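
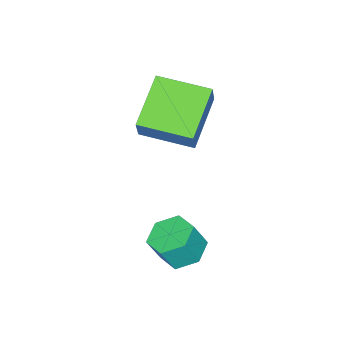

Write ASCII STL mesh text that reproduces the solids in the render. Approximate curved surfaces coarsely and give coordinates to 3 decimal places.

solid 
facet normal -0.421 -0.270 -0.866
outer loop
vertex -2.409 0.066 1.442
vertex -3.065 1.688 1.254
vertex -0.838 0.594 0.514
endloop
endfacet
facet normal 0.373 -0.922 0.107
outer loop
vertex -0.375 0.892 1.466
vertex -2.409 0.066 1.442
vertex -0.838 0.594 0.514
endloop
endfacet
facet normal -0.421 -0.271 -0.866
outer loop
vertex -0.838 0.594 0.514
vertex -3.065 1.688 1.254
vertex -1.493 2.216 0.325
endloop
endfacet
facet normal 0.827 0.277 -0.489
outer loop
vertex -1.493 2.216 0.325
vertex -0.375 0.892 1.466
vertex -0.838 0.594 0.514
endloop
endfacet
facet normal -0.827 -0.278 0.489
outer loop
vertex -2.409 0.066 1.442
vertex -2.602 1.986 2.206
vertex -3.065 1.688 1.254
endloop
endfacet
facet normal 0.373 -0.922 0.107
outer loop
vertex -1.947 0.364 2.395
vertex -2.409 0.066 1.442
vertex -0.375 0.892 1.466
endloop
endfacet
facet normal -0.828 -0.277 0.488
outer loop
vertex -1.947 0.364 2.395
vertex -2.602 1.986 2.206
vertex -2.409 0.066 1.442
endloop
endfacet
facet normal -0.373 0.922 -0.107
outer loop
vertex -3.065 1.688 1.254
vertex -2.602 1.986 2.206
vertex -1.493 2.216 0.325
endloop
endfacet
facet normal 0.827 0.278 -0.488
outer loop
vertex -1.031 2.514 1.278
vertex -0.375 0.892 1.466
vertex -1.493 2.216 0.325
endloop
endfacet
facet normal -0.373 0.922 -0.107
outer loop
vertex -1.493 2.216 0.325
vertex -2.602 1.986 2.206
vertex -1.031 2.514 1.278
endloop
endfacet
facet normal 0.421 0.271 0.866
outer loop
vertex -1.031 2.514 1.278
vertex -1.947 0.364 2.395
vertex -0.375 0.892 1.466
endloop
endfacet
facet normal 0.421 0.271 0.866
outer loop
vertex -2.602 1.986 2.206
vertex -1.947 0.364 2.395
vertex -1.031 2.514 1.278
endloop
endfacet
facet normal -0.365 0.225 -0.903
outer loop
vertex 1.468 3.864 -2.167
vertex 0.786 3.644 -1.946
vertex 0.998 4.357 -1.854
endloop
endfacet
facet normal 0.688 0.719 -0.098
outer loop
vertex 1.468 3.864 -2.167
vertex 0.998 4.357 -1.854
vertex 1.836 3.636 -1.254
endloop
endfacet
facet normal 0.689 0.718 -0.099
outer loop
vertex 1.836 3.636 -1.254
vertex 0.998 4.357 -1.854
vertex 1.366 4.13 -0.941
endloop
endfacet
facet normal 0.364 -0.226 0.903
outer loop
vertex 1.836 3.636 -1.254
vertex 1.366 4.13 -0.941
vertex 1.154 3.416 -1.034
endloop
endfacet
facet normal -0.364 0.225 -0.904
outer loop
vertex 0.998 4.357 -1.854
vertex 0.786 3.644 -1.946
vertex 0.316 4.137 -1.634
endloop
endfacet
facet normal -0.199 0.929 0.311
outer loop
vertex 0.998 4.357 -1.854
vertex 0.316 4.137 -1.634
vertex 1.366 4.13 -0.941
endloop
endfacet
facet normal -0.199 0.929 0.311
outer loop
vertex 1.366 4.13 -0.941
vertex 0.316 4.137 -1.634
vertex 0.683 3.91 -0.721
endloop
endfacet
facet normal 0.364 -0.226 0.904
outer loop
vertex 1.366 4.13 -0.941
vertex 0.683 3.91 -0.721
vertex 1.154 3.416 -1.034
endloop
endfacet
facet normal -0.364 0.225 -0.904
outer loop
vertex 0.316 4.137 -1.634
vertex 0.786 3.644 -1.946
vertex 0.104 3.424 -1.726
endloop
endfacet
facet normal -0.888 0.211 0.409
outer loop
vertex 0.316 4.137 -1.634
vertex 0.104 3.424 -1.726
vertex 0.683 3.91 -0.721
endloop
endfacet
facet normal -0.888 0.209 0.410
outer loop
vertex 0.683 3.91 -0.721
vertex 0.104 3.424 -1.726
vertex 0.472 3.196 -0.813
endloop
endfacet
facet normal 0.365 -0.224 0.904
outer loop
vertex 0.683 3.91 -0.721
vertex 0.472 3.196 -0.813
vertex 1.154 3.416 -1.034
endloop
endfacet
facet normal -0.364 0.226 -0.903
outer loop
vertex 0.104 3.424 -1.726
vertex 0.786 3.644 -1.946
vertex 0.574 2.93 -2.039
endloop
endfacet
facet normal -0.689 -0.718 0.098
outer loop
vertex 0.104 3.424 -1.726
vertex 0.574 2.93 -2.039
vertex 0.472 3.196 -0.813
endloop
endfacet
facet normal -0.688 -0.719 0.099
outer loop
vertex 0.472 3.196 -0.813
vertex 0.574 2.93 -2.039
vertex 0.942 2.703 -1.126
endloop
endfacet
facet normal 0.365 -0.225 0.903
outer loop
vertex 0.472 3.196 -0.813
vertex 0.942 2.703 -1.126
vertex 1.154 3.416 -1.034
endloop
endfacet
facet normal -0.364 0.226 -0.904
outer loop
vertex 0.574 2.93 -2.039
vertex 0.786 3.644 -1.946
vertex 1.257 3.15 -2.259
endloop
endfacet
facet normal 0.199 -0.929 -0.311
outer loop
vertex 0.574 2.93 -2.039
vertex 1.257 3.15 -2.259
vertex 0.942 2.703 -1.126
endloop
endfacet
facet normal 0.199 -0.929 -0.311
outer loop
vertex 0.942 2.703 -1.126
vertex 1.257 3.15 -2.259
vertex 1.624 2.923 -1.346
endloop
endfacet
facet normal 0.364 -0.225 0.904
outer loop
vertex 0.942 2.703 -1.126
vertex 1.624 2.923 -1.346
vertex 1.154 3.416 -1.034
endloop
endfacet
facet normal -0.365 0.224 -0.904
outer loop
vertex 1.257 3.15 -2.259
vertex 0.786 3.644 -1.946
vertex 1.468 3.864 -2.167
endloop
endfacet
facet normal 0.888 -0.210 -0.409
outer loop
vertex 1.257 3.15 -2.259
vertex 1.468 3.864 -2.167
vertex 1.624 2.923 -1.346
endloop
endfacet
facet normal 0.887 -0.211 -0.410
outer loop
vertex 1.624 2.923 -1.346
vertex 1.468 3.864 -2.167
vertex 1.836 3.636 -1.254
endloop
endfacet
facet normal 0.364 -0.225 0.904
outer loop
vertex 1.624 2.923 -1.346
vertex 1.836 3.636 -1.254
vertex 1.154 3.416 -1.034
endloop
endfacet

endsolid


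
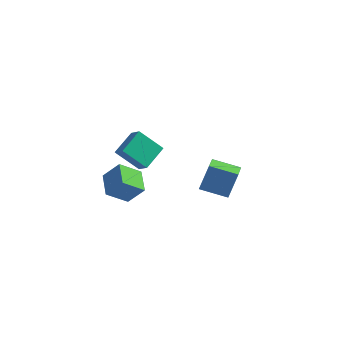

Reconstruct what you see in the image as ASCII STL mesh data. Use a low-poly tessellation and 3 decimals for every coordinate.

solid 
facet normal -0.641 -0.164 -0.750
outer loop
vertex -1.164 -4.453 -2.666
vertex -1.941 -3.383 -2.235
vertex -0.454 -3.619 -3.455
endloop
endfacet
facet normal 0.559 -0.769 -0.310
outer loop
vertex 0.341 -3.417 -2.525
vertex -1.164 -4.453 -2.666
vertex -0.454 -3.619 -3.455
endloop
endfacet
facet normal -0.641 -0.163 -0.750
outer loop
vertex -0.454 -3.619 -3.455
vertex -1.941 -3.383 -2.235
vertex -1.23 -2.55 -3.024
endloop
endfacet
facet normal 0.526 0.618 -0.584
outer loop
vertex -1.23 -2.55 -3.024
vertex 0.341 -3.417 -2.525
vertex -0.454 -3.619 -3.455
endloop
endfacet
facet normal -0.526 -0.618 0.584
outer loop
vertex -1.164 -4.453 -2.666
vertex -1.146 -3.181 -1.305
vertex -1.941 -3.383 -2.235
endloop
endfacet
facet normal 0.559 -0.770 -0.309
outer loop
vertex -0.37 -4.25 -1.736
vertex -1.164 -4.453 -2.666
vertex 0.341 -3.417 -2.525
endloop
endfacet
facet normal -0.526 -0.618 0.584
outer loop
vertex -0.37 -4.25 -1.736
vertex -1.146 -3.181 -1.305
vertex -1.164 -4.453 -2.666
endloop
endfacet
facet normal -0.558 0.770 0.310
outer loop
vertex -1.941 -3.383 -2.235
vertex -1.146 -3.181 -1.305
vertex -1.23 -2.55 -3.024
endloop
endfacet
facet normal 0.526 0.618 -0.584
outer loop
vertex -0.436 -2.347 -2.094
vertex 0.341 -3.417 -2.525
vertex -1.23 -2.55 -3.024
endloop
endfacet
facet normal -0.559 0.769 0.310
outer loop
vertex -1.23 -2.55 -3.024
vertex -1.146 -3.181 -1.305
vertex -0.436 -2.347 -2.094
endloop
endfacet
facet normal 0.641 0.163 0.750
outer loop
vertex -0.436 -2.347 -2.094
vertex -0.37 -4.25 -1.736
vertex 0.341 -3.417 -2.525
endloop
endfacet
facet normal 0.641 0.163 0.750
outer loop
vertex -1.146 -3.181 -1.305
vertex -0.37 -4.25 -1.736
vertex -0.436 -2.347 -2.094
endloop
endfacet
facet normal -0.735 0.388 -0.556
outer loop
vertex -2.764 0.847 -1.82
vertex -1.668 1.294 -2.956
vertex -2.944 -0.5 -2.523
endloop
endfacet
facet normal -0.668 -0.272 0.692
outer loop
vertex -2.312 -0.834 -2.044
vertex -2.764 0.847 -1.82
vertex -2.944 -0.5 -2.523
endloop
endfacet
facet normal -0.735 0.388 -0.556
outer loop
vertex -2.944 -0.5 -2.523
vertex -1.668 1.294 -2.956
vertex -1.848 -0.053 -3.658
endloop
endfacet
facet normal -0.117 -0.880 -0.460
outer loop
vertex -1.848 -0.053 -3.658
vertex -2.312 -0.834 -2.044
vertex -2.944 -0.5 -2.523
endloop
endfacet
facet normal 0.117 0.880 0.459
outer loop
vertex -2.764 0.847 -1.82
vertex -1.036 0.96 -2.477
vertex -1.668 1.294 -2.956
endloop
endfacet
facet normal -0.668 -0.272 0.693
outer loop
vertex -2.132 0.513 -1.342
vertex -2.764 0.847 -1.82
vertex -2.312 -0.834 -2.044
endloop
endfacet
facet normal 0.117 0.880 0.460
outer loop
vertex -2.132 0.513 -1.342
vertex -1.036 0.96 -2.477
vertex -2.764 0.847 -1.82
endloop
endfacet
facet normal 0.668 0.272 -0.692
outer loop
vertex -1.668 1.294 -2.956
vertex -1.036 0.96 -2.477
vertex -1.848 -0.053 -3.658
endloop
endfacet
facet normal -0.117 -0.880 -0.460
outer loop
vertex -1.216 -0.387 -3.18
vertex -2.312 -0.834 -2.044
vertex -1.848 -0.053 -3.658
endloop
endfacet
facet normal 0.668 0.272 -0.693
outer loop
vertex -1.848 -0.053 -3.658
vertex -1.036 0.96 -2.477
vertex -1.216 -0.387 -3.18
endloop
endfacet
facet normal 0.735 -0.388 0.556
outer loop
vertex -1.216 -0.387 -3.18
vertex -2.132 0.513 -1.342
vertex -2.312 -0.834 -2.044
endloop
endfacet
facet normal 0.735 -0.389 0.556
outer loop
vertex -1.036 0.96 -2.477
vertex -2.132 0.513 -1.342
vertex -1.216 -0.387 -3.18
endloop
endfacet
facet normal -0.925 -0.264 0.273
outer loop
vertex 3.68 -3.397 0.152
vertex 3.202 -2.13 -0.242
vertex 3.433 -3.902 -1.173
endloop
endfacet
facet normal 0.339 -0.899 0.279
outer loop
vertex 4.738 -3.53 -1.558
vertex 3.68 -3.397 0.152
vertex 3.433 -3.902 -1.173
endloop
endfacet
facet normal -0.925 -0.264 0.272
outer loop
vertex 3.433 -3.902 -1.173
vertex 3.202 -2.13 -0.242
vertex 2.956 -2.636 -1.568
endloop
endfacet
facet normal -0.171 -0.352 -0.920
outer loop
vertex 2.956 -2.636 -1.568
vertex 4.738 -3.53 -1.558
vertex 3.433 -3.902 -1.173
endloop
endfacet
facet normal 0.172 0.351 0.921
outer loop
vertex 3.68 -3.397 0.152
vertex 4.507 -1.758 -0.627
vertex 3.202 -2.13 -0.242
endloop
endfacet
facet normal 0.339 -0.898 0.280
outer loop
vertex 4.984 -3.024 -0.232
vertex 3.68 -3.397 0.152
vertex 4.738 -3.53 -1.558
endloop
endfacet
facet normal 0.171 0.351 0.921
outer loop
vertex 4.984 -3.024 -0.232
vertex 4.507 -1.758 -0.627
vertex 3.68 -3.397 0.152
endloop
endfacet
facet normal -0.339 0.898 -0.280
outer loop
vertex 3.202 -2.13 -0.242
vertex 4.507 -1.758 -0.627
vertex 2.956 -2.636 -1.568
endloop
endfacet
facet normal -0.171 -0.351 -0.921
outer loop
vertex 4.26 -2.263 -1.952
vertex 4.738 -3.53 -1.558
vertex 2.956 -2.636 -1.568
endloop
endfacet
facet normal -0.339 0.898 -0.279
outer loop
vertex 2.956 -2.636 -1.568
vertex 4.507 -1.758 -0.627
vertex 4.26 -2.263 -1.952
endloop
endfacet
facet normal 0.925 0.264 -0.272
outer loop
vertex 4.26 -2.263 -1.952
vertex 4.984 -3.024 -0.232
vertex 4.738 -3.53 -1.558
endloop
endfacet
facet normal 0.925 0.263 -0.273
outer loop
vertex 4.507 -1.758 -0.627
vertex 4.984 -3.024 -0.232
vertex 4.26 -2.263 -1.952
endloop
endfacet

endsolid


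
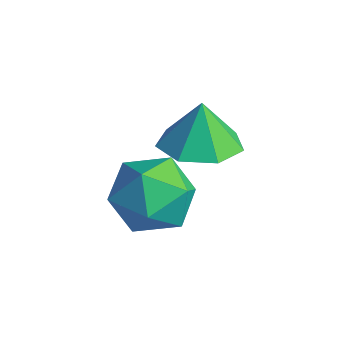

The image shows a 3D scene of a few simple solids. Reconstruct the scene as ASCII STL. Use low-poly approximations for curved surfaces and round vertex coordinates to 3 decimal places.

solid 
facet normal 0.266 0.295 0.917
outer loop
vertex -1.649 -1.64 -3.108
vertex -1.375 -2.648 -2.863
vertex -0.649 -1.983 -3.288
endloop
endfacet
facet normal 0.361 0.820 0.443
outer loop
vertex -1.649 -1.64 -3.108
vertex -0.649 -1.983 -3.288
vertex -1.145 -1.371 -4.016
endloop
endfacet
facet normal -0.269 0.954 0.133
outer loop
vertex -1.649 -1.64 -3.108
vertex -1.145 -1.371 -4.016
vertex -2.178 -1.659 -4.041
endloop
endfacet
facet normal -0.752 0.511 0.416
outer loop
vertex -1.649 -1.64 -3.108
vertex -2.178 -1.659 -4.041
vertex -2.32 -2.447 -3.329
endloop
endfacet
facet normal -0.422 0.104 0.901
outer loop
vertex -1.649 -1.64 -3.108
vertex -2.32 -2.447 -3.329
vertex -1.375 -2.648 -2.863
endloop
endfacet
facet normal 0.809 0.585 -0.060
outer loop
vertex -1.145 -1.371 -4.016
vertex -0.649 -1.983 -3.288
vertex -0.56 -2.213 -4.331
endloop
endfacet
facet normal 0.656 -0.264 0.707
outer loop
vertex -0.649 -1.983 -3.288
vertex -1.375 -2.648 -2.863
vertex -0.702 -3.001 -3.619
endloop
endfacet
facet normal -0.457 -0.572 0.681
outer loop
vertex -1.375 -2.648 -2.863
vertex -2.32 -2.447 -3.329
vertex -1.735 -3.289 -3.644
endloop
endfacet
facet normal -0.991 0.085 -0.103
outer loop
vertex -2.32 -2.447 -3.329
vertex -2.178 -1.659 -4.041
vertex -2.231 -2.677 -4.372
endloop
endfacet
facet normal -0.210 0.801 -0.561
outer loop
vertex -2.178 -1.659 -4.041
vertex -1.145 -1.371 -4.016
vertex -1.505 -2.012 -4.797
endloop
endfacet
facet normal 0.752 -0.511 -0.416
outer loop
vertex -1.231 -3.02 -4.552
vertex -0.56 -2.213 -4.331
vertex -0.702 -3.001 -3.619
endloop
endfacet
facet normal 0.269 -0.954 -0.133
outer loop
vertex -1.231 -3.02 -4.552
vertex -0.702 -3.001 -3.619
vertex -1.735 -3.289 -3.644
endloop
endfacet
facet normal -0.361 -0.820 -0.443
outer loop
vertex -1.231 -3.02 -4.552
vertex -1.735 -3.289 -3.644
vertex -2.231 -2.677 -4.372
endloop
endfacet
facet normal -0.266 -0.295 -0.917
outer loop
vertex -1.231 -3.02 -4.552
vertex -2.231 -2.677 -4.372
vertex -1.505 -2.012 -4.797
endloop
endfacet
facet normal 0.422 -0.104 -0.901
outer loop
vertex -1.231 -3.02 -4.552
vertex -1.505 -2.012 -4.797
vertex -0.56 -2.213 -4.331
endloop
endfacet
facet normal 0.991 -0.085 0.103
outer loop
vertex -0.702 -3.001 -3.619
vertex -0.56 -2.213 -4.331
vertex -0.649 -1.983 -3.288
endloop
endfacet
facet normal 0.210 -0.801 0.561
outer loop
vertex -1.735 -3.289 -3.644
vertex -0.702 -3.001 -3.619
vertex -1.375 -2.648 -2.863
endloop
endfacet
facet normal -0.809 -0.585 0.060
outer loop
vertex -2.231 -2.677 -4.372
vertex -1.735 -3.289 -3.644
vertex -2.32 -2.447 -3.329
endloop
endfacet
facet normal -0.656 0.264 -0.707
outer loop
vertex -1.505 -2.012 -4.797
vertex -2.231 -2.677 -4.372
vertex -2.178 -1.659 -4.041
endloop
endfacet
facet normal 0.457 0.572 -0.681
outer loop
vertex -0.56 -2.213 -4.331
vertex -1.505 -2.012 -4.797
vertex -1.145 -1.371 -4.016
endloop
endfacet
facet normal 0.152 -0.159 -0.975
outer loop
vertex -0.189 -1.551 -2.218
vertex -1.099 -1.305 -2.4
vertex -0.322 -0.742 -2.371
endloop
endfacet
facet normal 0.699 0.242 0.673
outer loop
vertex -0.189 -1.551 -2.218
vertex -0.322 -0.742 -2.371
vertex -1.281 -1.115 -1.24
endloop
endfacet
facet normal 0.151 -0.159 -0.976
outer loop
vertex -0.322 -0.742 -2.371
vertex -1.099 -1.305 -2.4
vertex -1.04 -0.358 -2.545
endloop
endfacet
facet normal 0.302 0.799 0.519
outer loop
vertex -0.322 -0.742 -2.371
vertex -1.04 -0.358 -2.545
vertex -1.281 -1.115 -1.24
endloop
endfacet
facet normal 0.153 -0.159 -0.975
outer loop
vertex -1.04 -0.358 -2.545
vertex -1.099 -1.305 -2.4
vertex -1.802 -0.686 -2.611
endloop
endfacet
facet normal -0.391 0.826 0.407
outer loop
vertex -1.04 -0.358 -2.545
vertex -1.802 -0.686 -2.611
vertex -1.281 -1.115 -1.24
endloop
endfacet
facet normal 0.153 -0.159 -0.975
outer loop
vertex -1.802 -0.686 -2.611
vertex -1.099 -1.305 -2.4
vertex -2.036 -1.48 -2.518
endloop
endfacet
facet normal -0.856 0.301 0.420
outer loop
vertex -1.802 -0.686 -2.611
vertex -2.036 -1.48 -2.518
vertex -1.281 -1.115 -1.24
endloop
endfacet
facet normal 0.153 -0.159 -0.975
outer loop
vertex -2.036 -1.48 -2.518
vertex -1.099 -1.305 -2.4
vertex -1.564 -2.142 -2.336
endloop
endfacet
facet normal -0.745 -0.380 0.549
outer loop
vertex -2.036 -1.48 -2.518
vertex -1.564 -2.142 -2.336
vertex -1.281 -1.115 -1.24
endloop
endfacet
facet normal 0.152 -0.159 -0.976
outer loop
vertex -1.564 -2.142 -2.336
vertex -1.099 -1.305 -2.4
vertex -0.742 -2.174 -2.203
endloop
endfacet
facet normal -0.140 -0.704 0.696
outer loop
vertex -1.564 -2.142 -2.336
vertex -0.742 -2.174 -2.203
vertex -1.281 -1.115 -1.24
endloop
endfacet
facet normal 0.152 -0.159 -0.976
outer loop
vertex -0.742 -2.174 -2.203
vertex -1.099 -1.305 -2.4
vertex -0.189 -1.551 -2.218
endloop
endfacet
facet normal 0.502 -0.428 0.752
outer loop
vertex -0.742 -2.174 -2.203
vertex -0.189 -1.551 -2.218
vertex -1.281 -1.115 -1.24
endloop
endfacet

endsolid


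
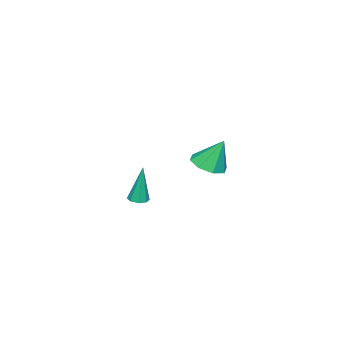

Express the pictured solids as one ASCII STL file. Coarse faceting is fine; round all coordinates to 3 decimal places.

solid 
facet normal 0.056 -0.097 -0.994
outer loop
vertex 4.007 2.319 -4.535
vertex 3.488 2.419 -4.574
vertex 3.928 2.714 -4.578
endloop
endfacet
facet normal 0.941 0.216 0.260
outer loop
vertex 4.007 2.319 -4.535
vertex 3.928 2.714 -4.578
vertex 3.372 2.621 -2.486
endloop
endfacet
facet normal 0.055 -0.095 -0.994
outer loop
vertex 3.928 2.714 -4.578
vertex 3.488 2.419 -4.574
vertex 3.592 2.937 -4.618
endloop
endfacet
facet normal 0.529 0.830 0.178
outer loop
vertex 3.928 2.714 -4.578
vertex 3.592 2.937 -4.618
vertex 3.372 2.621 -2.486
endloop
endfacet
facet normal 0.054 -0.095 -0.994
outer loop
vertex 3.592 2.937 -4.618
vertex 3.488 2.419 -4.574
vertex 3.194 2.856 -4.632
endloop
endfacet
facet normal -0.202 0.972 0.123
outer loop
vertex 3.592 2.937 -4.618
vertex 3.194 2.856 -4.632
vertex 3.372 2.621 -2.486
endloop
endfacet
facet normal 0.054 -0.095 -0.994
outer loop
vertex 3.194 2.856 -4.632
vertex 3.488 2.419 -4.574
vertex 2.969 2.519 -4.612
endloop
endfacet
facet normal -0.821 0.556 0.129
outer loop
vertex 3.194 2.856 -4.632
vertex 2.969 2.519 -4.612
vertex 3.372 2.621 -2.486
endloop
endfacet
facet normal 0.054 -0.097 -0.994
outer loop
vertex 2.969 2.519 -4.612
vertex 3.488 2.419 -4.574
vertex 3.048 2.124 -4.569
endloop
endfacet
facet normal -0.966 -0.172 0.191
outer loop
vertex 2.969 2.519 -4.612
vertex 3.048 2.124 -4.569
vertex 3.372 2.621 -2.486
endloop
endfacet
facet normal 0.054 -0.097 -0.994
outer loop
vertex 3.048 2.124 -4.569
vertex 3.488 2.419 -4.574
vertex 3.385 1.901 -4.529
endloop
endfacet
facet normal -0.553 -0.787 0.274
outer loop
vertex 3.048 2.124 -4.569
vertex 3.385 1.901 -4.529
vertex 3.372 2.621 -2.486
endloop
endfacet
facet normal 0.055 -0.097 -0.994
outer loop
vertex 3.385 1.901 -4.529
vertex 3.488 2.419 -4.574
vertex 3.782 1.982 -4.515
endloop
endfacet
facet normal 0.178 -0.928 0.328
outer loop
vertex 3.385 1.901 -4.529
vertex 3.782 1.982 -4.515
vertex 3.372 2.621 -2.486
endloop
endfacet
facet normal 0.056 -0.096 -0.994
outer loop
vertex 3.782 1.982 -4.515
vertex 3.488 2.419 -4.574
vertex 4.007 2.319 -4.535
endloop
endfacet
facet normal 0.796 -0.512 0.322
outer loop
vertex 3.782 1.982 -4.515
vertex 4.007 2.319 -4.535
vertex 3.372 2.621 -2.486
endloop
endfacet
facet normal 0.134 -0.402 -0.906
outer loop
vertex -2.356 2.995 -5.035
vertex -3.086 2.296 -4.832
vertex -3.075 3.238 -5.249
endloop
endfacet
facet normal 0.285 0.951 0.123
outer loop
vertex -2.356 2.995 -5.035
vertex -3.075 3.238 -5.249
vertex -3.334 3.044 -3.148
endloop
endfacet
facet normal 0.134 -0.402 -0.906
outer loop
vertex -3.075 3.238 -5.249
vertex -3.086 2.296 -4.832
vertex -3.8 2.929 -5.219
endloop
endfacet
facet normal -0.391 0.920 0.037
outer loop
vertex -3.075 3.238 -5.249
vertex -3.8 2.929 -5.219
vertex -3.334 3.044 -3.148
endloop
endfacet
facet normal 0.134 -0.402 -0.906
outer loop
vertex -3.8 2.929 -5.219
vertex -3.086 2.296 -4.832
vertex -4.106 2.25 -4.963
endloop
endfacet
facet normal -0.873 0.458 0.171
outer loop
vertex -3.8 2.929 -5.219
vertex -4.106 2.25 -4.963
vertex -3.334 3.044 -3.148
endloop
endfacet
facet normal 0.134 -0.402 -0.906
outer loop
vertex -4.106 2.25 -4.963
vertex -3.086 2.296 -4.832
vertex -3.815 1.597 -4.63
endloop
endfacet
facet normal -0.880 -0.165 0.446
outer loop
vertex -4.106 2.25 -4.963
vertex -3.815 1.597 -4.63
vertex -3.334 3.044 -3.148
endloop
endfacet
facet normal 0.134 -0.402 -0.906
outer loop
vertex -3.815 1.597 -4.63
vertex -3.086 2.296 -4.832
vertex -3.096 1.354 -4.416
endloop
endfacet
facet normal -0.407 -0.584 0.702
outer loop
vertex -3.815 1.597 -4.63
vertex -3.096 1.354 -4.416
vertex -3.334 3.044 -3.148
endloop
endfacet
facet normal 0.134 -0.402 -0.906
outer loop
vertex -3.096 1.354 -4.416
vertex -3.086 2.296 -4.832
vertex -2.371 1.663 -4.446
endloop
endfacet
facet normal 0.269 -0.554 0.788
outer loop
vertex -3.096 1.354 -4.416
vertex -2.371 1.663 -4.446
vertex -3.334 3.044 -3.148
endloop
endfacet
facet normal 0.133 -0.402 -0.906
outer loop
vertex -2.371 1.663 -4.446
vertex -3.086 2.296 -4.832
vertex -2.065 2.342 -4.702
endloop
endfacet
facet normal 0.751 -0.092 0.654
outer loop
vertex -2.371 1.663 -4.446
vertex -2.065 2.342 -4.702
vertex -3.334 3.044 -3.148
endloop
endfacet
facet normal 0.133 -0.402 -0.906
outer loop
vertex -2.065 2.342 -4.702
vertex -3.086 2.296 -4.832
vertex -2.356 2.995 -5.035
endloop
endfacet
facet normal 0.758 0.531 0.379
outer loop
vertex -2.065 2.342 -4.702
vertex -2.356 2.995 -5.035
vertex -3.334 3.044 -3.148
endloop
endfacet

endsolid


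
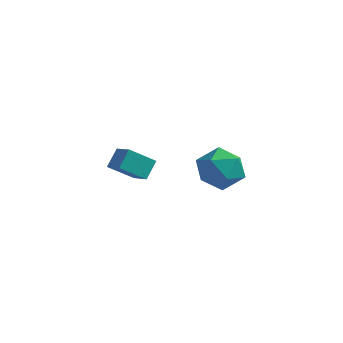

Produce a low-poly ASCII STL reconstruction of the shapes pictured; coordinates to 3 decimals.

solid 
facet normal 0.127 -0.082 0.988
outer loop
vertex 2.746 -2.308 1.012
vertex 2.916 -3.51 0.89
vertex 3.869 -2.75 0.831
endloop
endfacet
facet normal 0.341 0.558 0.757
outer loop
vertex 2.746 -2.308 1.012
vertex 3.869 -2.75 0.831
vertex 3.509 -1.74 0.249
endloop
endfacet
facet normal -0.213 0.874 0.437
outer loop
vertex 2.746 -2.308 1.012
vertex 3.509 -1.74 0.249
vertex 2.335 -1.876 -0.052
endloop
endfacet
facet normal -0.770 0.429 0.472
outer loop
vertex 2.746 -2.308 1.012
vertex 2.335 -1.876 -0.052
vertex 1.969 -2.97 0.345
endloop
endfacet
facet normal -0.560 -0.162 0.813
outer loop
vertex 2.746 -2.308 1.012
vertex 1.969 -2.97 0.345
vertex 2.916 -3.51 0.89
endloop
endfacet
facet normal 0.849 0.456 0.266
outer loop
vertex 3.509 -1.74 0.249
vertex 3.869 -2.75 0.831
vertex 4.151 -2.59 -0.345
endloop
endfacet
facet normal 0.502 -0.580 0.641
outer loop
vertex 3.869 -2.75 0.831
vertex 2.916 -3.51 0.89
vertex 3.785 -3.684 0.052
endloop
endfacet
facet normal -0.609 -0.709 0.356
outer loop
vertex 2.916 -3.51 0.89
vertex 1.969 -2.97 0.345
vertex 2.611 -3.82 -0.249
endloop
endfacet
facet normal -0.949 0.247 -0.194
outer loop
vertex 1.969 -2.97 0.345
vertex 2.335 -1.876 -0.052
vertex 2.251 -2.81 -0.831
endloop
endfacet
facet normal -0.048 0.967 -0.250
outer loop
vertex 2.335 -1.876 -0.052
vertex 3.509 -1.74 0.249
vertex 3.204 -2.05 -0.89
endloop
endfacet
facet normal 0.770 -0.429 -0.472
outer loop
vertex 3.374 -3.252 -1.012
vertex 4.151 -2.59 -0.345
vertex 3.785 -3.684 0.052
endloop
endfacet
facet normal 0.213 -0.874 -0.437
outer loop
vertex 3.374 -3.252 -1.012
vertex 3.785 -3.684 0.052
vertex 2.611 -3.82 -0.249
endloop
endfacet
facet normal -0.341 -0.558 -0.757
outer loop
vertex 3.374 -3.252 -1.012
vertex 2.611 -3.82 -0.249
vertex 2.251 -2.81 -0.831
endloop
endfacet
facet normal -0.127 0.082 -0.988
outer loop
vertex 3.374 -3.252 -1.012
vertex 2.251 -2.81 -0.831
vertex 3.204 -2.05 -0.89
endloop
endfacet
facet normal 0.560 0.162 -0.813
outer loop
vertex 3.374 -3.252 -1.012
vertex 3.204 -2.05 -0.89
vertex 4.151 -2.59 -0.345
endloop
endfacet
facet normal 0.949 -0.247 0.194
outer loop
vertex 3.785 -3.684 0.052
vertex 4.151 -2.59 -0.345
vertex 3.869 -2.75 0.831
endloop
endfacet
facet normal 0.048 -0.967 0.250
outer loop
vertex 2.611 -3.82 -0.249
vertex 3.785 -3.684 0.052
vertex 2.916 -3.51 0.89
endloop
endfacet
facet normal -0.849 -0.456 -0.266
outer loop
vertex 2.251 -2.81 -0.831
vertex 2.611 -3.82 -0.249
vertex 1.969 -2.97 0.345
endloop
endfacet
facet normal -0.502 0.580 -0.641
outer loop
vertex 3.204 -2.05 -0.89
vertex 2.251 -2.81 -0.831
vertex 2.335 -1.876 -0.052
endloop
endfacet
facet normal 0.609 0.709 -0.356
outer loop
vertex 4.151 -2.59 -0.345
vertex 3.204 -2.05 -0.89
vertex 3.509 -1.74 0.249
endloop
endfacet
facet normal -0.778 0.473 -0.414
outer loop
vertex -3.222 -0.489 -1.651
vertex -2.248 0.299 -2.581
vertex -3.305 -1.312 -2.436
endloop
endfacet
facet normal -0.624 -0.505 0.596
outer loop
vertex -2.372 -1.879 -1.939
vertex -3.222 -0.489 -1.651
vertex -3.305 -1.312 -2.436
endloop
endfacet
facet normal -0.778 0.473 -0.414
outer loop
vertex -3.305 -1.312 -2.436
vertex -2.248 0.299 -2.581
vertex -2.331 -0.524 -3.366
endloop
endfacet
facet normal -0.072 -0.722 -0.688
outer loop
vertex -2.331 -0.524 -3.366
vertex -2.372 -1.879 -1.939
vertex -3.305 -1.312 -2.436
endloop
endfacet
facet normal 0.072 0.722 0.688
outer loop
vertex -3.222 -0.489 -1.651
vertex -1.315 -0.268 -2.084
vertex -2.248 0.299 -2.581
endloop
endfacet
facet normal -0.624 -0.505 0.596
outer loop
vertex -2.289 -1.056 -1.154
vertex -3.222 -0.489 -1.651
vertex -2.372 -1.879 -1.939
endloop
endfacet
facet normal 0.072 0.722 0.688
outer loop
vertex -2.289 -1.056 -1.154
vertex -1.315 -0.268 -2.084
vertex -3.222 -0.489 -1.651
endloop
endfacet
facet normal 0.624 0.505 -0.596
outer loop
vertex -2.248 0.299 -2.581
vertex -1.315 -0.268 -2.084
vertex -2.331 -0.524 -3.366
endloop
endfacet
facet normal -0.072 -0.722 -0.688
outer loop
vertex -1.398 -1.091 -2.869
vertex -2.372 -1.879 -1.939
vertex -2.331 -0.524 -3.366
endloop
endfacet
facet normal 0.624 0.505 -0.596
outer loop
vertex -2.331 -0.524 -3.366
vertex -1.315 -0.268 -2.084
vertex -1.398 -1.091 -2.869
endloop
endfacet
facet normal 0.778 -0.473 0.414
outer loop
vertex -1.398 -1.091 -2.869
vertex -2.289 -1.056 -1.154
vertex -2.372 -1.879 -1.939
endloop
endfacet
facet normal 0.778 -0.473 0.414
outer loop
vertex -1.315 -0.268 -2.084
vertex -2.289 -1.056 -1.154
vertex -1.398 -1.091 -2.869
endloop
endfacet

endsolid


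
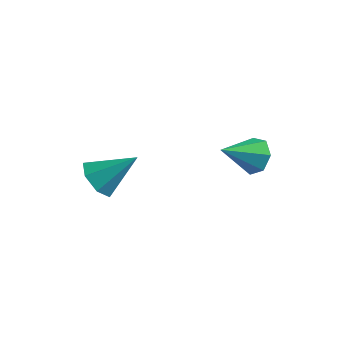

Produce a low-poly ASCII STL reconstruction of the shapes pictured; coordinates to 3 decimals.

solid 
facet normal 0.490 0.671 -0.556
outer loop
vertex 1.593 0.32 -1.81
vertex 1.36 -0.06 -2.474
vertex 0.992 0.533 -2.083
endloop
endfacet
facet normal -0.280 0.354 0.892
outer loop
vertex 1.593 0.32 -1.81
vertex 0.992 0.533 -2.083
vertex 0.54 -1.18 -1.546
endloop
endfacet
facet normal 0.491 0.671 -0.556
outer loop
vertex 0.992 0.533 -2.083
vertex 1.36 -0.06 -2.474
vertex 0.667 0.3 -2.651
endloop
endfacet
facet normal -0.869 0.341 0.357
outer loop
vertex 0.992 0.533 -2.083
vertex 0.667 0.3 -2.651
vertex 0.54 -1.18 -1.546
endloop
endfacet
facet normal 0.491 0.671 -0.556
outer loop
vertex 0.667 0.3 -2.651
vertex 1.36 -0.06 -2.474
vertex 0.864 -0.204 -3.085
endloop
endfacet
facet normal -0.951 -0.129 -0.282
outer loop
vertex 0.667 0.3 -2.651
vertex 0.864 -0.204 -3.085
vertex 0.54 -1.18 -1.546
endloop
endfacet
facet normal 0.490 0.672 -0.556
outer loop
vertex 0.864 -0.204 -3.085
vertex 1.36 -0.06 -2.474
vertex 1.434 -0.599 -3.06
endloop
endfacet
facet normal -0.462 -0.702 -0.542
outer loop
vertex 0.864 -0.204 -3.085
vertex 1.434 -0.599 -3.06
vertex 0.54 -1.18 -1.546
endloop
endfacet
facet normal 0.490 0.671 -0.556
outer loop
vertex 1.434 -0.599 -3.06
vertex 1.36 -0.06 -2.474
vertex 1.948 -0.588 -2.593
endloop
endfacet
facet normal 0.228 -0.946 -0.229
outer loop
vertex 1.434 -0.599 -3.06
vertex 1.948 -0.588 -2.593
vertex 0.54 -1.18 -1.546
endloop
endfacet
facet normal 0.490 0.671 -0.556
outer loop
vertex 1.948 -0.588 -2.593
vertex 1.36 -0.06 -2.474
vertex 2.019 -0.179 -2.037
endloop
endfacet
facet normal 0.600 -0.679 0.423
outer loop
vertex 1.948 -0.588 -2.593
vertex 2.019 -0.179 -2.037
vertex 0.54 -1.18 -1.546
endloop
endfacet
facet normal 0.490 0.671 -0.556
outer loop
vertex 2.019 -0.179 -2.037
vertex 1.36 -0.06 -2.474
vertex 1.593 0.32 -1.81
endloop
endfacet
facet normal 0.374 -0.100 0.922
outer loop
vertex 2.019 -0.179 -2.037
vertex 1.593 0.32 -1.81
vertex 0.54 -1.18 -1.546
endloop
endfacet
facet normal -0.652 -0.442 -0.616
outer loop
vertex -2.636 -3.49 -3.743
vertex -3.303 -3.136 -3.291
vertex -2.873 -2.805 -3.984
endloop
endfacet
facet normal 0.897 0.166 -0.410
outer loop
vertex -2.636 -3.49 -3.743
vertex -2.873 -2.805 -3.984
vertex -2.137 -2.344 -2.189
endloop
endfacet
facet normal -0.652 -0.442 -0.616
outer loop
vertex -2.873 -2.805 -3.984
vertex -3.303 -3.136 -3.291
vertex -3.434 -2.369 -3.703
endloop
endfacet
facet normal 0.437 0.812 -0.388
outer loop
vertex -2.873 -2.805 -3.984
vertex -3.434 -2.369 -3.703
vertex -2.137 -2.344 -2.189
endloop
endfacet
facet normal -0.651 -0.442 -0.616
outer loop
vertex -3.434 -2.369 -3.703
vertex -3.303 -3.136 -3.291
vertex -3.896 -2.511 -3.113
endloop
endfacet
facet normal -0.154 0.981 0.116
outer loop
vertex -3.434 -2.369 -3.703
vertex -3.896 -2.511 -3.113
vertex -2.137 -2.344 -2.189
endloop
endfacet
facet normal -0.652 -0.443 -0.616
outer loop
vertex -3.896 -2.511 -3.113
vertex -3.303 -3.136 -3.291
vertex -3.912 -3.123 -2.656
endloop
endfacet
facet normal -0.429 0.548 0.718
outer loop
vertex -3.896 -2.511 -3.113
vertex -3.912 -3.123 -2.656
vertex -2.137 -2.344 -2.189
endloop
endfacet
facet normal -0.652 -0.442 -0.616
outer loop
vertex -3.912 -3.123 -2.656
vertex -3.303 -3.136 -3.291
vertex -3.47 -3.745 -2.678
endloop
endfacet
facet normal -0.183 -0.164 0.969
outer loop
vertex -3.912 -3.123 -2.656
vertex -3.47 -3.745 -2.678
vertex -2.137 -2.344 -2.189
endloop
endfacet
facet normal -0.652 -0.442 -0.616
outer loop
vertex -3.47 -3.745 -2.678
vertex -3.303 -3.136 -3.291
vertex -2.902 -3.908 -3.162
endloop
endfacet
facet normal 0.400 -0.617 0.677
outer loop
vertex -3.47 -3.745 -2.678
vertex -2.902 -3.908 -3.162
vertex -2.137 -2.344 -2.189
endloop
endfacet
facet normal -0.652 -0.442 -0.616
outer loop
vertex -2.902 -3.908 -3.162
vertex -3.303 -3.136 -3.291
vertex -2.636 -3.49 -3.743
endloop
endfacet
facet normal 0.880 -0.471 0.064
outer loop
vertex -2.902 -3.908 -3.162
vertex -2.636 -3.49 -3.743
vertex -2.137 -2.344 -2.189
endloop
endfacet

endsolid


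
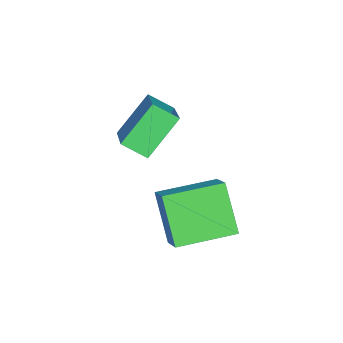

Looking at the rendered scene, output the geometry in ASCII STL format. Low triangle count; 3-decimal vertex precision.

solid 
facet normal -0.580 0.388 0.716
outer loop
vertex 0.875 0.511 4.144
vertex 0.805 1.319 3.649
vertex -0.666 -0.164 3.261
endloop
endfacet
facet normal 0.074 -0.851 0.521
outer loop
vertex 0.315 -0.819 2.051
vertex 0.875 0.511 4.144
vertex -0.666 -0.164 3.261
endloop
endfacet
facet normal -0.580 0.388 0.716
outer loop
vertex -0.666 -0.164 3.261
vertex 0.805 1.319 3.649
vertex -0.736 0.644 2.766
endloop
endfacet
facet normal -0.811 -0.355 -0.465
outer loop
vertex -0.736 0.644 2.766
vertex 0.315 -0.819 2.051
vertex -0.666 -0.164 3.261
endloop
endfacet
facet normal 0.811 0.355 0.465
outer loop
vertex 0.875 0.511 4.144
vertex 1.786 0.664 2.439
vertex 0.805 1.319 3.649
endloop
endfacet
facet normal 0.074 -0.851 0.521
outer loop
vertex 1.856 -0.144 2.934
vertex 0.875 0.511 4.144
vertex 0.315 -0.819 2.051
endloop
endfacet
facet normal 0.811 0.355 0.465
outer loop
vertex 1.856 -0.144 2.934
vertex 1.786 0.664 2.439
vertex 0.875 0.511 4.144
endloop
endfacet
facet normal -0.074 0.851 -0.521
outer loop
vertex 0.805 1.319 3.649
vertex 1.786 0.664 2.439
vertex -0.736 0.644 2.766
endloop
endfacet
facet normal -0.811 -0.355 -0.465
outer loop
vertex 0.245 -0.011 1.556
vertex 0.315 -0.819 2.051
vertex -0.736 0.644 2.766
endloop
endfacet
facet normal -0.074 0.851 -0.521
outer loop
vertex -0.736 0.644 2.766
vertex 1.786 0.664 2.439
vertex 0.245 -0.011 1.556
endloop
endfacet
facet normal 0.580 -0.388 -0.716
outer loop
vertex 0.245 -0.011 1.556
vertex 1.856 -0.144 2.934
vertex 0.315 -0.819 2.051
endloop
endfacet
facet normal 0.580 -0.388 -0.716
outer loop
vertex 1.786 0.664 2.439
vertex 1.856 -0.144 2.934
vertex 0.245 -0.011 1.556
endloop
endfacet
facet normal -0.706 -0.446 -0.550
outer loop
vertex 2.642 1.155 1.716
vertex 1.571 2.695 1.843
vertex 3.394 1.801 0.225
endloop
endfacet
facet normal 0.570 -0.819 -0.068
outer loop
vertex 4.129 2.265 0.797
vertex 2.642 1.155 1.716
vertex 3.394 1.801 0.225
endloop
endfacet
facet normal -0.706 -0.446 -0.550
outer loop
vertex 3.394 1.801 0.225
vertex 1.571 2.695 1.843
vertex 2.323 3.341 0.352
endloop
endfacet
facet normal 0.420 0.361 -0.833
outer loop
vertex 2.323 3.341 0.352
vertex 4.129 2.265 0.797
vertex 3.394 1.801 0.225
endloop
endfacet
facet normal -0.420 -0.361 0.833
outer loop
vertex 2.642 1.155 1.716
vertex 2.306 3.159 2.415
vertex 1.571 2.695 1.843
endloop
endfacet
facet normal 0.570 -0.819 -0.068
outer loop
vertex 3.377 1.619 2.288
vertex 2.642 1.155 1.716
vertex 4.129 2.265 0.797
endloop
endfacet
facet normal -0.420 -0.361 0.833
outer loop
vertex 3.377 1.619 2.288
vertex 2.306 3.159 2.415
vertex 2.642 1.155 1.716
endloop
endfacet
facet normal -0.570 0.819 0.068
outer loop
vertex 1.571 2.695 1.843
vertex 2.306 3.159 2.415
vertex 2.323 3.341 0.352
endloop
endfacet
facet normal 0.420 0.361 -0.833
outer loop
vertex 3.058 3.805 0.924
vertex 4.129 2.265 0.797
vertex 2.323 3.341 0.352
endloop
endfacet
facet normal -0.570 0.819 0.068
outer loop
vertex 2.323 3.341 0.352
vertex 2.306 3.159 2.415
vertex 3.058 3.805 0.924
endloop
endfacet
facet normal 0.706 0.446 0.550
outer loop
vertex 3.058 3.805 0.924
vertex 3.377 1.619 2.288
vertex 4.129 2.265 0.797
endloop
endfacet
facet normal 0.706 0.446 0.550
outer loop
vertex 2.306 3.159 2.415
vertex 3.377 1.619 2.288
vertex 3.058 3.805 0.924
endloop
endfacet

endsolid


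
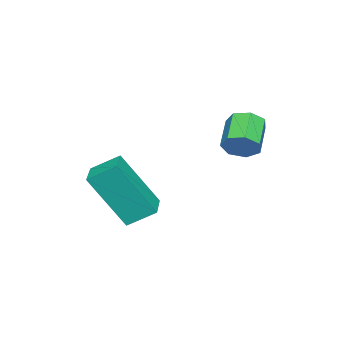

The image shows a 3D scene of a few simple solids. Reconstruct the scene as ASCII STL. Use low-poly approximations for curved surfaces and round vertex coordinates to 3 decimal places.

solid 
facet normal -0.929 -0.369 0.037
outer loop
vertex 2.685 -2.527 0.994
vertex 2.402 -1.763 1.502
vertex 2.241 -1.576 -0.684
endloop
endfacet
facet normal 0.294 -0.796 -0.529
outer loop
vertex 3.198 -1.197 -0.722
vertex 2.685 -2.527 0.994
vertex 2.241 -1.576 -0.684
endloop
endfacet
facet normal -0.929 -0.368 0.037
outer loop
vertex 2.241 -1.576 -0.684
vertex 2.402 -1.763 1.502
vertex 1.958 -0.811 -0.176
endloop
endfacet
facet normal -0.224 0.480 -0.848
outer loop
vertex 1.958 -0.811 -0.176
vertex 3.198 -1.197 -0.722
vertex 2.241 -1.576 -0.684
endloop
endfacet
facet normal 0.224 -0.481 0.848
outer loop
vertex 2.685 -2.527 0.994
vertex 3.359 -1.384 1.464
vertex 2.402 -1.763 1.502
endloop
endfacet
facet normal 0.293 -0.796 -0.529
outer loop
vertex 3.642 -2.149 0.956
vertex 2.685 -2.527 0.994
vertex 3.198 -1.197 -0.722
endloop
endfacet
facet normal 0.223 -0.480 0.848
outer loop
vertex 3.642 -2.149 0.956
vertex 3.359 -1.384 1.464
vertex 2.685 -2.527 0.994
endloop
endfacet
facet normal -0.294 0.796 0.529
outer loop
vertex 2.402 -1.763 1.502
vertex 3.359 -1.384 1.464
vertex 1.958 -0.811 -0.176
endloop
endfacet
facet normal -0.224 0.481 -0.848
outer loop
vertex 2.915 -0.433 -0.214
vertex 3.198 -1.197 -0.722
vertex 1.958 -0.811 -0.176
endloop
endfacet
facet normal -0.294 0.796 0.529
outer loop
vertex 1.958 -0.811 -0.176
vertex 3.359 -1.384 1.464
vertex 2.915 -0.433 -0.214
endloop
endfacet
facet normal 0.929 0.369 -0.037
outer loop
vertex 2.915 -0.433 -0.214
vertex 3.642 -2.149 0.956
vertex 3.198 -1.197 -0.722
endloop
endfacet
facet normal 0.929 0.368 -0.037
outer loop
vertex 3.359 -1.384 1.464
vertex 3.642 -2.149 0.956
vertex 2.915 -0.433 -0.214
endloop
endfacet
facet normal 0.814 0.207 -0.542
outer loop
vertex 1.888 1.644 2.493
vertex 1.642 1.425 2.04
vertex 1.629 1.954 2.222
endloop
endfacet
facet normal 0.230 0.742 0.630
outer loop
vertex 1.888 1.644 2.493
vertex 1.629 1.954 2.222
vertex 0.983 1.415 3.093
endloop
endfacet
facet normal 0.229 0.742 0.630
outer loop
vertex 0.983 1.415 3.093
vertex 1.629 1.954 2.222
vertex 0.724 1.724 2.823
endloop
endfacet
facet normal -0.814 -0.209 0.542
outer loop
vertex 0.983 1.415 3.093
vertex 0.724 1.724 2.823
vertex 0.738 1.195 2.64
endloop
endfacet
facet normal 0.816 0.206 -0.540
outer loop
vertex 1.629 1.954 2.222
vertex 1.642 1.425 2.04
vertex 1.381 1.866 1.814
endloop
endfacet
facet normal -0.272 0.961 -0.042
outer loop
vertex 1.629 1.954 2.222
vertex 1.381 1.866 1.814
vertex 0.724 1.724 2.823
endloop
endfacet
facet normal -0.272 0.961 -0.042
outer loop
vertex 0.724 1.724 2.823
vertex 1.381 1.866 1.814
vertex 0.476 1.636 2.415
endloop
endfacet
facet normal -0.815 -0.209 0.540
outer loop
vertex 0.724 1.724 2.823
vertex 0.476 1.636 2.415
vertex 0.738 1.195 2.64
endloop
endfacet
facet normal 0.815 0.205 -0.541
outer loop
vertex 1.381 1.866 1.814
vertex 1.642 1.425 2.04
vertex 1.329 1.445 1.576
endloop
endfacet
facet normal -0.570 0.457 -0.683
outer loop
vertex 1.381 1.866 1.814
vertex 1.329 1.445 1.576
vertex 0.476 1.636 2.415
endloop
endfacet
facet normal -0.570 0.457 -0.683
outer loop
vertex 0.476 1.636 2.415
vertex 1.329 1.445 1.576
vertex 0.425 1.215 2.176
endloop
endfacet
facet normal -0.815 -0.208 0.541
outer loop
vertex 0.476 1.636 2.415
vertex 0.425 1.215 2.176
vertex 0.738 1.195 2.64
endloop
endfacet
facet normal 0.815 0.208 -0.541
outer loop
vertex 1.329 1.445 1.576
vertex 1.642 1.425 2.04
vertex 1.514 1.009 1.687
endloop
endfacet
facet normal -0.438 -0.392 -0.809
outer loop
vertex 1.329 1.445 1.576
vertex 1.514 1.009 1.687
vertex 0.425 1.215 2.176
endloop
endfacet
facet normal -0.438 -0.392 -0.809
outer loop
vertex 0.425 1.215 2.176
vertex 1.514 1.009 1.687
vertex 0.609 0.78 2.287
endloop
endfacet
facet normal -0.815 -0.207 0.541
outer loop
vertex 0.425 1.215 2.176
vertex 0.609 0.78 2.287
vertex 0.738 1.195 2.64
endloop
endfacet
facet normal 0.815 0.208 -0.540
outer loop
vertex 1.514 1.009 1.687
vertex 1.642 1.425 2.04
vertex 1.795 0.887 2.064
endloop
endfacet
facet normal 0.024 -0.946 -0.324
outer loop
vertex 1.514 1.009 1.687
vertex 1.795 0.887 2.064
vertex 0.609 0.78 2.287
endloop
endfacet
facet normal 0.024 -0.945 -0.326
outer loop
vertex 0.609 0.78 2.287
vertex 1.795 0.887 2.064
vertex 0.89 0.657 2.664
endloop
endfacet
facet normal -0.816 -0.206 0.541
outer loop
vertex 0.609 0.78 2.287
vertex 0.89 0.657 2.664
vertex 0.738 1.195 2.64
endloop
endfacet
facet normal 0.815 0.208 -0.541
outer loop
vertex 1.795 0.887 2.064
vertex 1.642 1.425 2.04
vertex 1.961 1.169 2.422
endloop
endfacet
facet normal 0.467 -0.787 0.403
outer loop
vertex 1.795 0.887 2.064
vertex 1.961 1.169 2.422
vertex 0.89 0.657 2.664
endloop
endfacet
facet normal 0.467 -0.788 0.401
outer loop
vertex 0.89 0.657 2.664
vertex 1.961 1.169 2.422
vertex 1.057 0.939 3.023
endloop
endfacet
facet normal -0.815 -0.206 0.541
outer loop
vertex 0.89 0.657 2.664
vertex 1.057 0.939 3.023
vertex 0.738 1.195 2.64
endloop
endfacet
facet normal 0.815 0.206 -0.542
outer loop
vertex 1.961 1.169 2.422
vertex 1.642 1.425 2.04
vertex 1.888 1.644 2.493
endloop
endfacet
facet normal 0.560 -0.038 0.828
outer loop
vertex 1.961 1.169 2.422
vertex 1.888 1.644 2.493
vertex 1.057 0.939 3.023
endloop
endfacet
facet normal 0.558 -0.035 0.829
outer loop
vertex 1.057 0.939 3.023
vertex 1.888 1.644 2.493
vertex 0.983 1.415 3.093
endloop
endfacet
facet normal -0.815 -0.206 0.541
outer loop
vertex 1.057 0.939 3.023
vertex 0.983 1.415 3.093
vertex 0.738 1.195 2.64
endloop
endfacet

endsolid


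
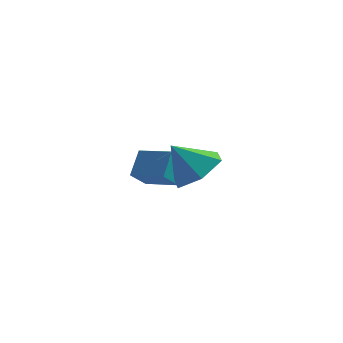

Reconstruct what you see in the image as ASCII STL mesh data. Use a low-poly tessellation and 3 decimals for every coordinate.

solid 
facet normal -0.904 0.364 -0.226
outer loop
vertex 0.413 1.405 -1.885
vertex 0.545 2.226 -1.091
vertex 0.817 1.991 -2.559
endloop
endfacet
facet normal -0.114 -0.715 -0.690
outer loop
vertex 2.055 1.494 -2.249
vertex 0.413 1.405 -1.885
vertex 0.817 1.991 -2.559
endloop
endfacet
facet normal -0.904 0.362 -0.226
outer loop
vertex 0.817 1.991 -2.559
vertex 0.545 2.226 -1.091
vertex 0.948 2.813 -1.764
endloop
endfacet
facet normal 0.412 0.599 -0.687
outer loop
vertex 0.948 2.813 -1.764
vertex 2.055 1.494 -2.249
vertex 0.817 1.991 -2.559
endloop
endfacet
facet normal -0.412 -0.598 0.687
outer loop
vertex 0.413 1.405 -1.885
vertex 1.783 1.729 -0.781
vertex 0.545 2.226 -1.091
endloop
endfacet
facet normal -0.115 -0.714 -0.691
outer loop
vertex 1.652 0.907 -1.576
vertex 0.413 1.405 -1.885
vertex 2.055 1.494 -2.249
endloop
endfacet
facet normal -0.412 -0.599 0.687
outer loop
vertex 1.652 0.907 -1.576
vertex 1.783 1.729 -0.781
vertex 0.413 1.405 -1.885
endloop
endfacet
facet normal 0.114 0.714 0.691
outer loop
vertex 0.545 2.226 -1.091
vertex 1.783 1.729 -0.781
vertex 0.948 2.813 -1.764
endloop
endfacet
facet normal 0.412 0.598 -0.687
outer loop
vertex 2.187 2.315 -1.455
vertex 2.055 1.494 -2.249
vertex 0.948 2.813 -1.764
endloop
endfacet
facet normal 0.115 0.714 0.690
outer loop
vertex 0.948 2.813 -1.764
vertex 1.783 1.729 -0.781
vertex 2.187 2.315 -1.455
endloop
endfacet
facet normal 0.904 -0.363 0.225
outer loop
vertex 2.187 2.315 -1.455
vertex 1.652 0.907 -1.576
vertex 2.055 1.494 -2.249
endloop
endfacet
facet normal 0.904 -0.363 0.226
outer loop
vertex 1.783 1.729 -0.781
vertex 1.652 0.907 -1.576
vertex 2.187 2.315 -1.455
endloop
endfacet
facet normal 0.618 0.082 -0.782
outer loop
vertex 4.088 -1.908 0.821
vertex 3.293 -1.704 0.214
vertex 3.785 -0.943 0.683
endloop
endfacet
facet normal 0.277 0.221 0.935
outer loop
vertex 4.088 -1.908 0.821
vertex 3.785 -0.943 0.683
vertex 2.447 -1.816 1.286
endloop
endfacet
facet normal 0.618 0.082 -0.782
outer loop
vertex 3.785 -0.943 0.683
vertex 3.293 -1.704 0.214
vertex 2.991 -0.74 0.076
endloop
endfacet
facet normal -0.245 0.777 0.580
outer loop
vertex 3.785 -0.943 0.683
vertex 2.991 -0.74 0.076
vertex 2.447 -1.816 1.286
endloop
endfacet
facet normal 0.618 0.082 -0.782
outer loop
vertex 2.991 -0.74 0.076
vertex 3.293 -1.704 0.214
vertex 2.499 -1.5 -0.392
endloop
endfacet
facet normal -0.856 0.511 0.070
outer loop
vertex 2.991 -0.74 0.076
vertex 2.499 -1.5 -0.392
vertex 2.447 -1.816 1.286
endloop
endfacet
facet normal 0.618 0.082 -0.782
outer loop
vertex 2.499 -1.5 -0.392
vertex 3.293 -1.704 0.214
vertex 2.801 -2.465 -0.254
endloop
endfacet
facet normal -0.947 -0.309 -0.088
outer loop
vertex 2.499 -1.5 -0.392
vertex 2.801 -2.465 -0.254
vertex 2.447 -1.816 1.286
endloop
endfacet
facet normal 0.617 0.082 -0.782
outer loop
vertex 2.801 -2.465 -0.254
vertex 3.293 -1.704 0.214
vertex 3.596 -2.668 0.352
endloop
endfacet
facet normal -0.424 -0.865 0.267
outer loop
vertex 2.801 -2.465 -0.254
vertex 3.596 -2.668 0.352
vertex 2.447 -1.816 1.286
endloop
endfacet
facet normal 0.618 0.082 -0.782
outer loop
vertex 3.596 -2.668 0.352
vertex 3.293 -1.704 0.214
vertex 4.088 -1.908 0.821
endloop
endfacet
facet normal 0.187 -0.601 0.777
outer loop
vertex 3.596 -2.668 0.352
vertex 4.088 -1.908 0.821
vertex 2.447 -1.816 1.286
endloop
endfacet

endsolid


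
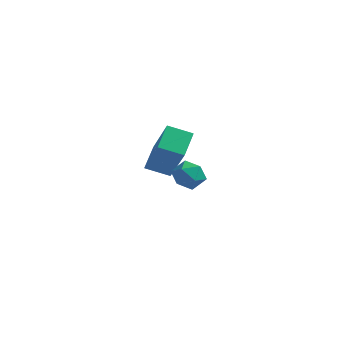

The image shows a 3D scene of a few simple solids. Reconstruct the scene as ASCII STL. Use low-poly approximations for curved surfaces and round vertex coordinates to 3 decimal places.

solid 
facet normal -0.456 0.389 -0.801
outer loop
vertex -0.514 3.505 -3.797
vertex -0.656 4.525 -3.221
vertex 0.368 3.824 -4.144
endloop
endfacet
facet normal 0.120 -0.864 -0.488
outer loop
vertex 1.316 3.015 -2.479
vertex -0.514 3.505 -3.797
vertex 0.368 3.824 -4.144
endloop
endfacet
facet normal -0.456 0.388 -0.801
outer loop
vertex 0.368 3.824 -4.144
vertex -0.656 4.525 -3.221
vertex 0.225 4.844 -3.568
endloop
endfacet
facet normal 0.882 0.319 -0.347
outer loop
vertex 0.225 4.844 -3.568
vertex 1.316 3.015 -2.479
vertex 0.368 3.824 -4.144
endloop
endfacet
facet normal -0.882 -0.319 0.347
outer loop
vertex -0.514 3.505 -3.797
vertex 0.292 3.716 -1.556
vertex -0.656 4.525 -3.221
endloop
endfacet
facet normal 0.120 -0.864 -0.489
outer loop
vertex 0.435 2.696 -2.132
vertex -0.514 3.505 -3.797
vertex 1.316 3.015 -2.479
endloop
endfacet
facet normal -0.882 -0.320 0.347
outer loop
vertex 0.435 2.696 -2.132
vertex 0.292 3.716 -1.556
vertex -0.514 3.505 -3.797
endloop
endfacet
facet normal -0.121 0.864 0.489
outer loop
vertex -0.656 4.525 -3.221
vertex 0.292 3.716 -1.556
vertex 0.225 4.844 -3.568
endloop
endfacet
facet normal 0.882 0.319 -0.348
outer loop
vertex 1.174 4.035 -1.903
vertex 1.316 3.015 -2.479
vertex 0.225 4.844 -3.568
endloop
endfacet
facet normal -0.120 0.864 0.489
outer loop
vertex 0.225 4.844 -3.568
vertex 0.292 3.716 -1.556
vertex 1.174 4.035 -1.903
endloop
endfacet
facet normal 0.456 -0.389 0.801
outer loop
vertex 1.174 4.035 -1.903
vertex 0.435 2.696 -2.132
vertex 1.316 3.015 -2.479
endloop
endfacet
facet normal 0.456 -0.388 0.801
outer loop
vertex 0.292 3.716 -1.556
vertex 0.435 2.696 -2.132
vertex 1.174 4.035 -1.903
endloop
endfacet
facet normal 0.055 -0.080 0.995
outer loop
vertex 2.843 -0.121 -0.892
vertex 3.014 -0.736 -0.951
vertex 3.463 -0.278 -0.939
endloop
endfacet
facet normal 0.208 0.585 0.784
outer loop
vertex 2.843 -0.121 -0.892
vertex 3.463 -0.278 -0.939
vertex 3.236 0.23 -1.258
endloop
endfacet
facet normal -0.354 0.835 0.421
outer loop
vertex 2.843 -0.121 -0.892
vertex 3.236 0.23 -1.258
vertex 2.647 0.086 -1.467
endloop
endfacet
facet normal -0.853 0.326 0.408
outer loop
vertex 2.843 -0.121 -0.892
vertex 2.647 0.086 -1.467
vertex 2.51 -0.511 -1.277
endloop
endfacet
facet normal -0.601 -0.240 0.763
outer loop
vertex 2.843 -0.121 -0.892
vertex 2.51 -0.511 -1.277
vertex 3.014 -0.736 -0.951
endloop
endfacet
facet normal 0.763 0.552 0.336
outer loop
vertex 3.236 0.23 -1.258
vertex 3.463 -0.278 -0.939
vertex 3.65 -0.169 -1.543
endloop
endfacet
facet normal 0.515 -0.523 0.679
outer loop
vertex 3.463 -0.278 -0.939
vertex 3.014 -0.736 -0.951
vertex 3.513 -0.766 -1.353
endloop
endfacet
facet normal -0.545 -0.782 0.303
outer loop
vertex 3.014 -0.736 -0.951
vertex 2.51 -0.511 -1.277
vertex 2.924 -0.91 -1.562
endloop
endfacet
facet normal -0.953 0.132 -0.271
outer loop
vertex 2.51 -0.511 -1.277
vertex 2.647 0.086 -1.467
vertex 2.697 -0.402 -1.881
endloop
endfacet
facet normal -0.145 0.957 -0.251
outer loop
vertex 2.647 0.086 -1.467
vertex 3.236 0.23 -1.258
vertex 3.146 0.056 -1.869
endloop
endfacet
facet normal 0.853 -0.326 -0.408
outer loop
vertex 3.317 -0.559 -1.928
vertex 3.65 -0.169 -1.543
vertex 3.513 -0.766 -1.353
endloop
endfacet
facet normal 0.354 -0.835 -0.421
outer loop
vertex 3.317 -0.559 -1.928
vertex 3.513 -0.766 -1.353
vertex 2.924 -0.91 -1.562
endloop
endfacet
facet normal -0.208 -0.585 -0.784
outer loop
vertex 3.317 -0.559 -1.928
vertex 2.924 -0.91 -1.562
vertex 2.697 -0.402 -1.881
endloop
endfacet
facet normal -0.055 0.080 -0.995
outer loop
vertex 3.317 -0.559 -1.928
vertex 2.697 -0.402 -1.881
vertex 3.146 0.056 -1.869
endloop
endfacet
facet normal 0.601 0.240 -0.763
outer loop
vertex 3.317 -0.559 -1.928
vertex 3.146 0.056 -1.869
vertex 3.65 -0.169 -1.543
endloop
endfacet
facet normal 0.953 -0.132 0.271
outer loop
vertex 3.513 -0.766 -1.353
vertex 3.65 -0.169 -1.543
vertex 3.463 -0.278 -0.939
endloop
endfacet
facet normal 0.145 -0.957 0.251
outer loop
vertex 2.924 -0.91 -1.562
vertex 3.513 -0.766 -1.353
vertex 3.014 -0.736 -0.951
endloop
endfacet
facet normal -0.763 -0.552 -0.336
outer loop
vertex 2.697 -0.402 -1.881
vertex 2.924 -0.91 -1.562
vertex 2.51 -0.511 -1.277
endloop
endfacet
facet normal -0.515 0.523 -0.679
outer loop
vertex 3.146 0.056 -1.869
vertex 2.697 -0.402 -1.881
vertex 2.647 0.086 -1.467
endloop
endfacet
facet normal 0.545 0.782 -0.303
outer loop
vertex 3.65 -0.169 -1.543
vertex 3.146 0.056 -1.869
vertex 3.236 0.23 -1.258
endloop
endfacet

endsolid


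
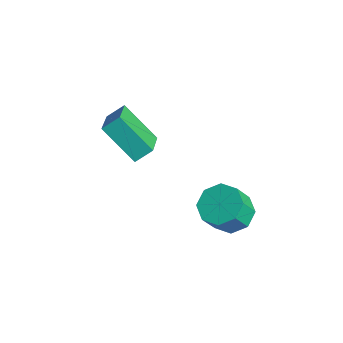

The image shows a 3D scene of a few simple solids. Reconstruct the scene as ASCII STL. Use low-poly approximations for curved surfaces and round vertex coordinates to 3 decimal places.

solid 
facet normal -0.646 -0.366 0.669
outer loop
vertex -2.939 -1.047 4.024
vertex -3.996 -0.306 3.409
vertex -3.1 -1.704 3.509
endloop
endfacet
facet normal 0.739 -0.518 0.430
outer loop
vertex -1.884 -1.014 2.251
vertex -2.939 -1.047 4.024
vertex -3.1 -1.704 3.509
endloop
endfacet
facet normal -0.647 -0.367 0.669
outer loop
vertex -3.1 -1.704 3.509
vertex -3.996 -0.306 3.409
vertex -4.157 -0.962 2.894
endloop
endfacet
facet normal -0.189 -0.772 -0.606
outer loop
vertex -4.157 -0.962 2.894
vertex -1.884 -1.014 2.251
vertex -3.1 -1.704 3.509
endloop
endfacet
facet normal 0.189 0.773 0.606
outer loop
vertex -2.939 -1.047 4.024
vertex -2.78 0.384 2.151
vertex -3.996 -0.306 3.409
endloop
endfacet
facet normal 0.739 -0.519 0.430
outer loop
vertex -1.723 -0.358 2.766
vertex -2.939 -1.047 4.024
vertex -1.884 -1.014 2.251
endloop
endfacet
facet normal 0.189 0.772 0.606
outer loop
vertex -1.723 -0.358 2.766
vertex -2.78 0.384 2.151
vertex -2.939 -1.047 4.024
endloop
endfacet
facet normal -0.739 0.519 -0.430
outer loop
vertex -3.996 -0.306 3.409
vertex -2.78 0.384 2.151
vertex -4.157 -0.962 2.894
endloop
endfacet
facet normal -0.189 -0.773 -0.606
outer loop
vertex -2.941 -0.273 1.636
vertex -1.884 -1.014 2.251
vertex -4.157 -0.962 2.894
endloop
endfacet
facet normal -0.739 0.518 -0.430
outer loop
vertex -4.157 -0.962 2.894
vertex -2.78 0.384 2.151
vertex -2.941 -0.273 1.636
endloop
endfacet
facet normal 0.646 0.367 -0.669
outer loop
vertex -2.941 -0.273 1.636
vertex -1.723 -0.358 2.766
vertex -1.884 -1.014 2.251
endloop
endfacet
facet normal 0.646 0.366 -0.669
outer loop
vertex -2.78 0.384 2.151
vertex -1.723 -0.358 2.766
vertex -2.941 -0.273 1.636
endloop
endfacet
facet normal -0.137 0.504 -0.852
outer loop
vertex 1.702 1.61 0.32
vertex 0.824 1.478 0.383
vertex 1.388 2.106 0.664
endloop
endfacet
facet normal 0.877 0.462 0.133
outer loop
vertex 1.702 1.61 0.32
vertex 1.388 2.106 0.664
vertex 1.874 0.974 1.394
endloop
endfacet
facet normal 0.877 0.462 0.133
outer loop
vertex 1.874 0.974 1.394
vertex 1.388 2.106 0.664
vertex 1.56 1.471 1.738
endloop
endfacet
facet normal 0.137 -0.504 0.853
outer loop
vertex 1.874 0.974 1.394
vertex 1.56 1.471 1.738
vertex 0.996 0.842 1.457
endloop
endfacet
facet normal -0.137 0.504 -0.852
outer loop
vertex 1.388 2.106 0.664
vertex 0.824 1.478 0.383
vertex 0.743 2.235 0.844
endloop
endfacet
facet normal 0.294 0.843 0.451
outer loop
vertex 1.388 2.106 0.664
vertex 0.743 2.235 0.844
vertex 1.56 1.471 1.738
endloop
endfacet
facet normal 0.294 0.842 0.452
outer loop
vertex 1.56 1.471 1.738
vertex 0.743 2.235 0.844
vertex 0.916 1.599 1.918
endloop
endfacet
facet normal 0.138 -0.504 0.852
outer loop
vertex 1.56 1.471 1.738
vertex 0.916 1.599 1.918
vertex 0.996 0.842 1.457
endloop
endfacet
facet normal -0.138 0.504 -0.852
outer loop
vertex 0.743 2.235 0.844
vertex 0.824 1.478 0.383
vertex 0.146 1.92 0.754
endloop
endfacet
facet normal -0.461 0.729 0.506
outer loop
vertex 0.743 2.235 0.844
vertex 0.146 1.92 0.754
vertex 0.916 1.599 1.918
endloop
endfacet
facet normal -0.461 0.729 0.506
outer loop
vertex 0.916 1.599 1.918
vertex 0.146 1.92 0.754
vertex 0.319 1.284 1.828
endloop
endfacet
facet normal 0.138 -0.505 0.852
outer loop
vertex 0.916 1.599 1.918
vertex 0.319 1.284 1.828
vertex 0.996 0.842 1.457
endloop
endfacet
facet normal -0.137 0.505 -0.852
outer loop
vertex 0.146 1.92 0.754
vertex 0.824 1.478 0.383
vertex -0.054 1.346 0.446
endloop
endfacet
facet normal -0.946 0.188 0.264
outer loop
vertex 0.146 1.92 0.754
vertex -0.054 1.346 0.446
vertex 0.319 1.284 1.828
endloop
endfacet
facet normal -0.946 0.190 0.264
outer loop
vertex 0.319 1.284 1.828
vertex -0.054 1.346 0.446
vertex 0.118 0.71 1.52
endloop
endfacet
facet normal 0.137 -0.505 0.852
outer loop
vertex 0.319 1.284 1.828
vertex 0.118 0.71 1.52
vertex 0.996 0.842 1.457
endloop
endfacet
facet normal -0.137 0.504 -0.853
outer loop
vertex -0.054 1.346 0.446
vertex 0.824 1.478 0.383
vertex 0.26 0.849 0.102
endloop
endfacet
facet normal -0.877 -0.462 -0.133
outer loop
vertex -0.054 1.346 0.446
vertex 0.26 0.849 0.102
vertex 0.118 0.71 1.52
endloop
endfacet
facet normal -0.877 -0.463 -0.133
outer loop
vertex 0.118 0.71 1.52
vertex 0.26 0.849 0.102
vertex 0.432 0.214 1.176
endloop
endfacet
facet normal 0.137 -0.504 0.852
outer loop
vertex 0.118 0.71 1.52
vertex 0.432 0.214 1.176
vertex 0.996 0.842 1.457
endloop
endfacet
facet normal -0.138 0.504 -0.852
outer loop
vertex 0.26 0.849 0.102
vertex 0.824 1.478 0.383
vertex 0.904 0.721 -0.078
endloop
endfacet
facet normal -0.294 -0.843 -0.451
outer loop
vertex 0.26 0.849 0.102
vertex 0.904 0.721 -0.078
vertex 0.432 0.214 1.176
endloop
endfacet
facet normal -0.294 -0.842 -0.451
outer loop
vertex 0.432 0.214 1.176
vertex 0.904 0.721 -0.078
vertex 1.077 0.085 0.996
endloop
endfacet
facet normal 0.137 -0.504 0.852
outer loop
vertex 0.432 0.214 1.176
vertex 1.077 0.085 0.996
vertex 0.996 0.842 1.457
endloop
endfacet
facet normal -0.138 0.505 -0.852
outer loop
vertex 0.904 0.721 -0.078
vertex 0.824 1.478 0.383
vertex 1.501 1.036 0.012
endloop
endfacet
facet normal 0.461 -0.729 -0.506
outer loop
vertex 0.904 0.721 -0.078
vertex 1.501 1.036 0.012
vertex 1.077 0.085 0.996
endloop
endfacet
facet normal 0.461 -0.729 -0.506
outer loop
vertex 1.077 0.085 0.996
vertex 1.501 1.036 0.012
vertex 1.674 0.4 1.086
endloop
endfacet
facet normal 0.138 -0.504 0.852
outer loop
vertex 1.077 0.085 0.996
vertex 1.674 0.4 1.086
vertex 0.996 0.842 1.457
endloop
endfacet
facet normal -0.137 0.505 -0.852
outer loop
vertex 1.501 1.036 0.012
vertex 0.824 1.478 0.383
vertex 1.702 1.61 0.32
endloop
endfacet
facet normal 0.946 -0.189 -0.264
outer loop
vertex 1.501 1.036 0.012
vertex 1.702 1.61 0.32
vertex 1.674 0.4 1.086
endloop
endfacet
facet normal 0.946 -0.188 -0.263
outer loop
vertex 1.674 0.4 1.086
vertex 1.702 1.61 0.32
vertex 1.874 0.974 1.394
endloop
endfacet
facet normal 0.137 -0.505 0.852
outer loop
vertex 1.674 0.4 1.086
vertex 1.874 0.974 1.394
vertex 0.996 0.842 1.457
endloop
endfacet

endsolid


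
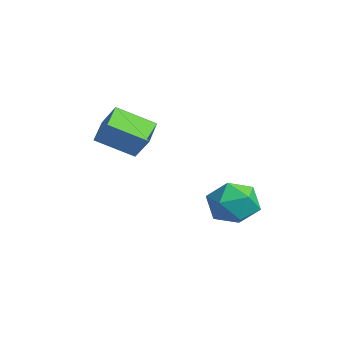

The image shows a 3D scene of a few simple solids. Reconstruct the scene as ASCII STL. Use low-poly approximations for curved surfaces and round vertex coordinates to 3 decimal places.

solid 
facet normal -0.564 -0.259 -0.784
outer loop
vertex -4.086 -2.537 2.587
vertex -3.531 -0.968 1.67
vertex -3.005 -3.238 2.04
endloop
endfacet
facet normal -0.292 -0.826 0.482
outer loop
vertex -2.249 -2.892 3.09
vertex -4.086 -2.537 2.587
vertex -3.005 -3.238 2.04
endloop
endfacet
facet normal -0.565 -0.259 -0.784
outer loop
vertex -3.005 -3.238 2.04
vertex -3.531 -0.968 1.67
vertex -2.45 -1.67 1.123
endloop
endfacet
facet normal 0.772 -0.502 -0.391
outer loop
vertex -2.45 -1.67 1.123
vertex -2.249 -2.892 3.09
vertex -3.005 -3.238 2.04
endloop
endfacet
facet normal -0.772 0.501 0.391
outer loop
vertex -4.086 -2.537 2.587
vertex -2.775 -0.622 2.72
vertex -3.531 -0.968 1.67
endloop
endfacet
facet normal -0.292 -0.826 0.483
outer loop
vertex -3.33 -2.19 3.637
vertex -4.086 -2.537 2.587
vertex -2.249 -2.892 3.09
endloop
endfacet
facet normal -0.772 0.502 0.390
outer loop
vertex -3.33 -2.19 3.637
vertex -2.775 -0.622 2.72
vertex -4.086 -2.537 2.587
endloop
endfacet
facet normal 0.292 0.826 -0.482
outer loop
vertex -3.531 -0.968 1.67
vertex -2.775 -0.622 2.72
vertex -2.45 -1.67 1.123
endloop
endfacet
facet normal 0.772 -0.501 -0.390
outer loop
vertex -1.694 -1.323 2.173
vertex -2.249 -2.892 3.09
vertex -2.45 -1.67 1.123
endloop
endfacet
facet normal 0.291 0.826 -0.483
outer loop
vertex -2.45 -1.67 1.123
vertex -2.775 -0.622 2.72
vertex -1.694 -1.323 2.173
endloop
endfacet
facet normal 0.565 0.258 0.784
outer loop
vertex -1.694 -1.323 2.173
vertex -3.33 -2.19 3.637
vertex -2.249 -2.892 3.09
endloop
endfacet
facet normal 0.564 0.259 0.784
outer loop
vertex -2.775 -0.622 2.72
vertex -3.33 -2.19 3.637
vertex -1.694 -1.323 2.173
endloop
endfacet
facet normal -0.434 0.283 0.855
outer loop
vertex -2.517 3.507 -1.315
vertex -3.45 2.699 -1.521
vertex -2.435 2.335 -0.886
endloop
endfacet
facet normal 0.275 0.347 0.896
outer loop
vertex -2.517 3.507 -1.315
vertex -2.435 2.335 -0.886
vertex -1.437 2.883 -1.405
endloop
endfacet
facet normal 0.487 0.788 0.377
outer loop
vertex -2.517 3.507 -1.315
vertex -1.437 2.883 -1.405
vertex -1.835 3.586 -2.361
endloop
endfacet
facet normal -0.092 0.996 0.015
outer loop
vertex -2.517 3.507 -1.315
vertex -1.835 3.586 -2.361
vertex -3.079 3.472 -2.433
endloop
endfacet
facet normal -0.661 0.684 0.311
outer loop
vertex -2.517 3.507 -1.315
vertex -3.079 3.472 -2.433
vertex -3.45 2.699 -1.521
endloop
endfacet
facet normal 0.563 -0.294 0.772
outer loop
vertex -1.437 2.883 -1.405
vertex -2.435 2.335 -0.886
vertex -1.701 1.688 -1.667
endloop
endfacet
facet normal -0.585 -0.399 0.706
outer loop
vertex -2.435 2.335 -0.886
vertex -3.45 2.699 -1.521
vertex -2.945 1.574 -1.739
endloop
endfacet
facet normal -0.952 0.249 -0.176
outer loop
vertex -3.45 2.699 -1.521
vertex -3.079 3.472 -2.433
vertex -3.343 2.277 -2.695
endloop
endfacet
facet normal -0.031 0.755 -0.655
outer loop
vertex -3.079 3.472 -2.433
vertex -1.835 3.586 -2.361
vertex -2.345 2.825 -3.214
endloop
endfacet
facet normal 0.905 0.420 -0.068
outer loop
vertex -1.835 3.586 -2.361
vertex -1.437 2.883 -1.405
vertex -1.33 2.461 -2.579
endloop
endfacet
facet normal 0.092 -0.996 -0.015
outer loop
vertex -2.263 1.653 -2.785
vertex -1.701 1.688 -1.667
vertex -2.945 1.574 -1.739
endloop
endfacet
facet normal -0.487 -0.788 -0.377
outer loop
vertex -2.263 1.653 -2.785
vertex -2.945 1.574 -1.739
vertex -3.343 2.277 -2.695
endloop
endfacet
facet normal -0.275 -0.347 -0.896
outer loop
vertex -2.263 1.653 -2.785
vertex -3.343 2.277 -2.695
vertex -2.345 2.825 -3.214
endloop
endfacet
facet normal 0.434 -0.283 -0.855
outer loop
vertex -2.263 1.653 -2.785
vertex -2.345 2.825 -3.214
vertex -1.33 2.461 -2.579
endloop
endfacet
facet normal 0.661 -0.684 -0.311
outer loop
vertex -2.263 1.653 -2.785
vertex -1.33 2.461 -2.579
vertex -1.701 1.688 -1.667
endloop
endfacet
facet normal 0.031 -0.755 0.655
outer loop
vertex -2.945 1.574 -1.739
vertex -1.701 1.688 -1.667
vertex -2.435 2.335 -0.886
endloop
endfacet
facet normal -0.905 -0.420 0.068
outer loop
vertex -3.343 2.277 -2.695
vertex -2.945 1.574 -1.739
vertex -3.45 2.699 -1.521
endloop
endfacet
facet normal -0.563 0.294 -0.772
outer loop
vertex -2.345 2.825 -3.214
vertex -3.343 2.277 -2.695
vertex -3.079 3.472 -2.433
endloop
endfacet
facet normal 0.585 0.399 -0.706
outer loop
vertex -1.33 2.461 -2.579
vertex -2.345 2.825 -3.214
vertex -1.835 3.586 -2.361
endloop
endfacet
facet normal 0.952 -0.249 0.176
outer loop
vertex -1.701 1.688 -1.667
vertex -1.33 2.461 -2.579
vertex -1.437 2.883 -1.405
endloop
endfacet

endsolid


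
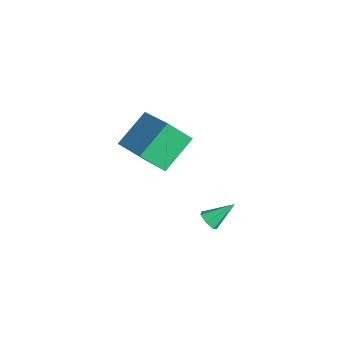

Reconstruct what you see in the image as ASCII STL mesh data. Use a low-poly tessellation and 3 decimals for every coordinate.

solid 
facet normal -0.913 -0.109 -0.393
outer loop
vertex -5.444 0.791 1.788
vertex -5.156 1.681 0.871
vertex -4.833 -0.501 0.726
endloop
endfacet
facet normal -0.220 -0.679 0.700
outer loop
vertex -2.824 -0.261 1.589
vertex -5.444 0.791 1.788
vertex -4.833 -0.501 0.726
endloop
endfacet
facet normal -0.914 -0.109 -0.392
outer loop
vertex -4.833 -0.501 0.726
vertex -5.156 1.681 0.871
vertex -4.546 0.389 -0.191
endloop
endfacet
facet normal 0.343 -0.725 -0.597
outer loop
vertex -4.546 0.389 -0.191
vertex -2.824 -0.261 1.589
vertex -4.833 -0.501 0.726
endloop
endfacet
facet normal -0.343 0.726 0.597
outer loop
vertex -5.444 0.791 1.788
vertex -3.147 1.921 1.734
vertex -5.156 1.681 0.871
endloop
endfacet
facet normal -0.220 -0.679 0.700
outer loop
vertex -3.434 1.031 2.651
vertex -5.444 0.791 1.788
vertex -2.824 -0.261 1.589
endloop
endfacet
facet normal -0.343 0.725 0.597
outer loop
vertex -3.434 1.031 2.651
vertex -3.147 1.921 1.734
vertex -5.444 0.791 1.788
endloop
endfacet
facet normal 0.220 0.679 -0.700
outer loop
vertex -5.156 1.681 0.871
vertex -3.147 1.921 1.734
vertex -4.546 0.389 -0.191
endloop
endfacet
facet normal 0.343 -0.726 -0.597
outer loop
vertex -2.536 0.629 0.672
vertex -2.824 -0.261 1.589
vertex -4.546 0.389 -0.191
endloop
endfacet
facet normal 0.220 0.679 -0.700
outer loop
vertex -4.546 0.389 -0.191
vertex -3.147 1.921 1.734
vertex -2.536 0.629 0.672
endloop
endfacet
facet normal 0.913 0.109 0.392
outer loop
vertex -2.536 0.629 0.672
vertex -3.434 1.031 2.651
vertex -2.824 -0.261 1.589
endloop
endfacet
facet normal 0.913 0.110 0.392
outer loop
vertex -3.147 1.921 1.734
vertex -3.434 1.031 2.651
vertex -2.536 0.629 0.672
endloop
endfacet
facet normal -0.039 -0.807 -0.589
outer loop
vertex -2.509 2.555 -3.459
vertex -3.016 2.541 -3.406
vertex -2.74 2.785 -3.759
endloop
endfacet
facet normal 0.817 0.532 -0.222
outer loop
vertex -2.509 2.555 -3.459
vertex -2.74 2.785 -3.759
vertex -2.964 3.599 -2.634
endloop
endfacet
facet normal -0.040 -0.807 -0.589
outer loop
vertex -2.74 2.785 -3.759
vertex -3.016 2.541 -3.406
vertex -3.179 2.831 -3.792
endloop
endfacet
facet normal 0.128 0.815 -0.565
outer loop
vertex -2.74 2.785 -3.759
vertex -3.179 2.831 -3.792
vertex -2.964 3.599 -2.634
endloop
endfacet
facet normal -0.040 -0.807 -0.589
outer loop
vertex -3.179 2.831 -3.792
vertex -3.016 2.541 -3.406
vertex -3.495 2.659 -3.535
endloop
endfacet
facet normal -0.646 0.686 -0.335
outer loop
vertex -3.179 2.831 -3.792
vertex -3.495 2.659 -3.535
vertex -2.964 3.599 -2.634
endloop
endfacet
facet normal -0.040 -0.807 -0.589
outer loop
vertex -3.495 2.659 -3.535
vertex -3.016 2.541 -3.406
vertex -3.45 2.398 -3.18
endloop
endfacet
facet normal -0.925 0.241 0.294
outer loop
vertex -3.495 2.659 -3.535
vertex -3.45 2.398 -3.18
vertex -2.964 3.599 -2.634
endloop
endfacet
facet normal -0.040 -0.808 -0.588
outer loop
vertex -3.45 2.398 -3.18
vertex -3.016 2.541 -3.406
vertex -3.078 2.245 -2.995
endloop
endfacet
facet normal -0.497 -0.184 0.848
outer loop
vertex -3.45 2.398 -3.18
vertex -3.078 2.245 -2.995
vertex -2.964 3.599 -2.634
endloop
endfacet
facet normal -0.040 -0.808 -0.588
outer loop
vertex -3.078 2.245 -2.995
vertex -3.016 2.541 -3.406
vertex -2.659 2.315 -3.12
endloop
endfacet
facet normal 0.316 -0.269 0.910
outer loop
vertex -3.078 2.245 -2.995
vertex -2.659 2.315 -3.12
vertex -2.964 3.599 -2.634
endloop
endfacet
facet normal -0.039 -0.807 -0.589
outer loop
vertex -2.659 2.315 -3.12
vertex -3.016 2.541 -3.406
vertex -2.509 2.555 -3.459
endloop
endfacet
facet normal 0.900 0.050 0.433
outer loop
vertex -2.659 2.315 -3.12
vertex -2.509 2.555 -3.459
vertex -2.964 3.599 -2.634
endloop
endfacet

endsolid


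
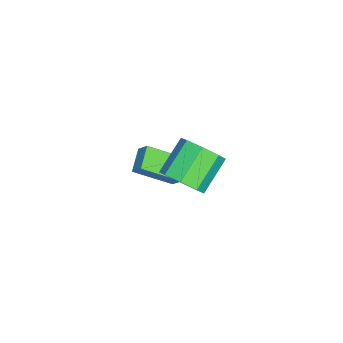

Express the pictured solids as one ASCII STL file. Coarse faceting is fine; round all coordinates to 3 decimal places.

solid 
facet normal -0.911 -0.023 0.412
outer loop
vertex -3.995 -2.197 -1.488
vertex -3.688 -1.679 -0.779
vertex -4.526 -0.412 -2.562
endloop
endfacet
facet normal -0.330 -0.557 -0.762
outer loop
vertex -3.332 -0.381 -3.101
vertex -3.995 -2.197 -1.488
vertex -4.526 -0.412 -2.562
endloop
endfacet
facet normal -0.911 -0.023 0.412
outer loop
vertex -4.526 -0.412 -2.562
vertex -3.688 -1.679 -0.779
vertex -4.219 0.106 -1.853
endloop
endfacet
facet normal -0.247 0.830 -0.500
outer loop
vertex -4.219 0.106 -1.853
vertex -3.332 -0.381 -3.101
vertex -4.526 -0.412 -2.562
endloop
endfacet
facet normal 0.247 -0.830 0.500
outer loop
vertex -3.995 -2.197 -1.488
vertex -2.494 -1.648 -1.318
vertex -3.688 -1.679 -0.779
endloop
endfacet
facet normal -0.330 -0.557 -0.762
outer loop
vertex -2.801 -2.166 -2.027
vertex -3.995 -2.197 -1.488
vertex -3.332 -0.381 -3.101
endloop
endfacet
facet normal 0.247 -0.830 0.500
outer loop
vertex -2.801 -2.166 -2.027
vertex -2.494 -1.648 -1.318
vertex -3.995 -2.197 -1.488
endloop
endfacet
facet normal 0.330 0.557 0.762
outer loop
vertex -3.688 -1.679 -0.779
vertex -2.494 -1.648 -1.318
vertex -4.219 0.106 -1.853
endloop
endfacet
facet normal -0.247 0.830 -0.500
outer loop
vertex -3.025 0.137 -2.392
vertex -3.332 -0.381 -3.101
vertex -4.219 0.106 -1.853
endloop
endfacet
facet normal 0.330 0.557 0.762
outer loop
vertex -4.219 0.106 -1.853
vertex -2.494 -1.648 -1.318
vertex -3.025 0.137 -2.392
endloop
endfacet
facet normal 0.911 0.023 -0.412
outer loop
vertex -3.025 0.137 -2.392
vertex -2.801 -2.166 -2.027
vertex -3.332 -0.381 -3.101
endloop
endfacet
facet normal 0.911 0.023 -0.412
outer loop
vertex -2.494 -1.648 -1.318
vertex -2.801 -2.166 -2.027
vertex -3.025 0.137 -2.392
endloop
endfacet
facet normal 0.765 -0.294 -0.573
outer loop
vertex 1.838 1.381 3.266
vertex 1.15 1.242 2.418
vertex 1.756 2.077 2.799
endloop
endfacet
facet normal 0.636 0.480 0.604
outer loop
vertex 1.838 1.381 3.266
vertex 1.756 2.077 2.799
vertex 0.338 1.957 4.389
endloop
endfacet
facet normal 0.637 0.479 0.604
outer loop
vertex 0.338 1.957 4.389
vertex 1.756 2.077 2.799
vertex 0.257 2.653 3.923
endloop
endfacet
facet normal -0.765 0.295 0.573
outer loop
vertex 0.338 1.957 4.389
vertex 0.257 2.653 3.923
vertex -0.35 1.818 3.542
endloop
endfacet
facet normal 0.765 -0.294 -0.573
outer loop
vertex 1.756 2.077 2.799
vertex 1.15 1.242 2.418
vertex 1.319 2.284 2.11
endloop
endfacet
facet normal 0.382 0.924 0.036
outer loop
vertex 1.756 2.077 2.799
vertex 1.319 2.284 2.11
vertex 0.257 2.653 3.923
endloop
endfacet
facet normal 0.382 0.924 0.035
outer loop
vertex 0.257 2.653 3.923
vertex 1.319 2.284 2.11
vertex -0.18 2.86 3.233
endloop
endfacet
facet normal -0.765 0.295 0.573
outer loop
vertex 0.257 2.653 3.923
vertex -0.18 2.86 3.233
vertex -0.35 1.818 3.542
endloop
endfacet
facet normal 0.765 -0.294 -0.573
outer loop
vertex 1.319 2.284 2.11
vertex 1.15 1.242 2.418
vertex 0.783 1.881 1.601
endloop
endfacet
facet normal -0.097 0.827 -0.553
outer loop
vertex 1.319 2.284 2.11
vertex 0.783 1.881 1.601
vertex -0.18 2.86 3.233
endloop
endfacet
facet normal -0.097 0.827 -0.554
outer loop
vertex -0.18 2.86 3.233
vertex 0.783 1.881 1.601
vertex -0.716 2.457 2.725
endloop
endfacet
facet normal -0.765 0.295 0.573
outer loop
vertex -0.18 2.86 3.233
vertex -0.716 2.457 2.725
vertex -0.35 1.818 3.542
endloop
endfacet
facet normal 0.765 -0.294 -0.573
outer loop
vertex 0.783 1.881 1.601
vertex 1.15 1.242 2.418
vertex 0.462 1.103 1.571
endloop
endfacet
facet normal -0.519 0.246 -0.818
outer loop
vertex 0.783 1.881 1.601
vertex 0.462 1.103 1.571
vertex -0.716 2.457 2.725
endloop
endfacet
facet normal -0.518 0.247 -0.819
outer loop
vertex -0.716 2.457 2.725
vertex 0.462 1.103 1.571
vertex -1.038 1.679 2.694
endloop
endfacet
facet normal -0.765 0.294 0.573
outer loop
vertex -0.716 2.457 2.725
vertex -1.038 1.679 2.694
vertex -0.35 1.818 3.542
endloop
endfacet
facet normal 0.765 -0.295 -0.573
outer loop
vertex 0.462 1.103 1.571
vertex 1.15 1.242 2.418
vertex 0.543 0.407 2.037
endloop
endfacet
facet normal -0.637 -0.479 -0.605
outer loop
vertex 0.462 1.103 1.571
vertex 0.543 0.407 2.037
vertex -1.038 1.679 2.694
endloop
endfacet
facet normal -0.637 -0.480 -0.603
outer loop
vertex -1.038 1.679 2.694
vertex 0.543 0.407 2.037
vertex -0.956 0.983 3.161
endloop
endfacet
facet normal -0.765 0.294 0.573
outer loop
vertex -1.038 1.679 2.694
vertex -0.956 0.983 3.161
vertex -0.35 1.818 3.542
endloop
endfacet
facet normal 0.765 -0.295 -0.573
outer loop
vertex 0.543 0.407 2.037
vertex 1.15 1.242 2.418
vertex 0.98 0.2 2.727
endloop
endfacet
facet normal -0.382 -0.924 -0.035
outer loop
vertex 0.543 0.407 2.037
vertex 0.98 0.2 2.727
vertex -0.956 0.983 3.161
endloop
endfacet
facet normal -0.382 -0.924 -0.036
outer loop
vertex -0.956 0.983 3.161
vertex 0.98 0.2 2.727
vertex -0.519 0.776 3.85
endloop
endfacet
facet normal -0.765 0.294 0.573
outer loop
vertex -0.956 0.983 3.161
vertex -0.519 0.776 3.85
vertex -0.35 1.818 3.542
endloop
endfacet
facet normal 0.765 -0.295 -0.573
outer loop
vertex 0.98 0.2 2.727
vertex 1.15 1.242 2.418
vertex 1.516 0.603 3.235
endloop
endfacet
facet normal 0.097 -0.827 0.554
outer loop
vertex 0.98 0.2 2.727
vertex 1.516 0.603 3.235
vertex -0.519 0.776 3.85
endloop
endfacet
facet normal 0.097 -0.827 0.553
outer loop
vertex -0.519 0.776 3.85
vertex 1.516 0.603 3.235
vertex 0.017 1.179 4.359
endloop
endfacet
facet normal -0.765 0.294 0.573
outer loop
vertex -0.519 0.776 3.85
vertex 0.017 1.179 4.359
vertex -0.35 1.818 3.542
endloop
endfacet
facet normal 0.765 -0.294 -0.573
outer loop
vertex 1.516 0.603 3.235
vertex 1.15 1.242 2.418
vertex 1.838 1.381 3.266
endloop
endfacet
facet normal 0.519 -0.247 0.818
outer loop
vertex 1.516 0.603 3.235
vertex 1.838 1.381 3.266
vertex 0.017 1.179 4.359
endloop
endfacet
facet normal 0.519 -0.246 0.819
outer loop
vertex 0.017 1.179 4.359
vertex 1.838 1.381 3.266
vertex 0.338 1.957 4.389
endloop
endfacet
facet normal -0.765 0.294 0.573
outer loop
vertex 0.017 1.179 4.359
vertex 0.338 1.957 4.389
vertex -0.35 1.818 3.542
endloop
endfacet

endsolid
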